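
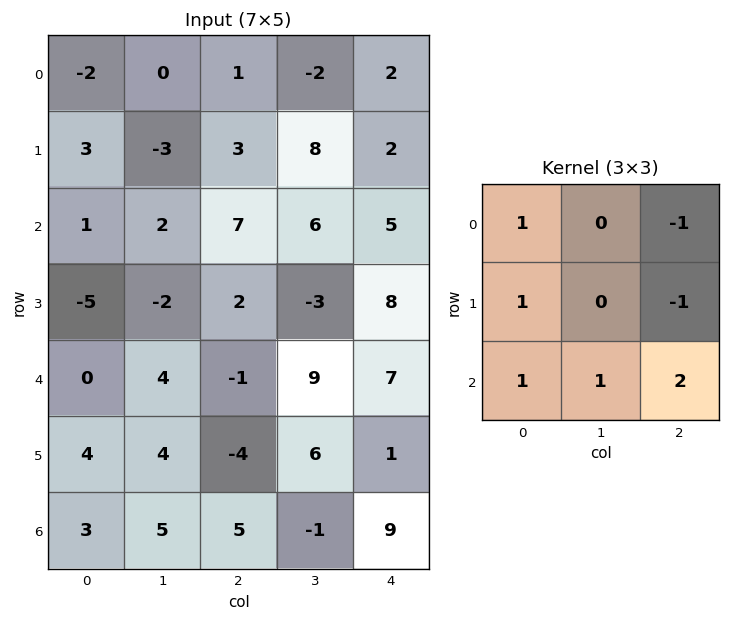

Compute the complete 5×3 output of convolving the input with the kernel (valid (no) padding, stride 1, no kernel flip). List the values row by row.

14 12 23
-9 -21 18
-11 18 18
-6 8 -10
27 1 9

Output[0,0]: The receptive field on the input at this output position is [-2 0 1 / 3 -3 3 / 1 2 7]. Elementwise product with the kernel and sum: -2·1 + 1·-1 + 3·1 + 3·-1 + 1·1 + 2·1 + 7·2.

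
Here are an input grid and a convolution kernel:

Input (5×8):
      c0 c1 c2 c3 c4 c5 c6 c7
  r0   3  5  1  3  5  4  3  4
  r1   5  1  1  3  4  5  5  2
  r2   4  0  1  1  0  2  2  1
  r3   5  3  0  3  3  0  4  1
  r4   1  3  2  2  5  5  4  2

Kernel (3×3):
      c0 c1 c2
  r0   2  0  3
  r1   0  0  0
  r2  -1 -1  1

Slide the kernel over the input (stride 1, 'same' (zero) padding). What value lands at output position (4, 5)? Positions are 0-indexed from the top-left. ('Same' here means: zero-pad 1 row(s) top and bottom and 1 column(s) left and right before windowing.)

18

The receptive field on the zero-padded input at this output position is [3 0 4 / 5 5 4 / 0 0 0]. Elementwise product with the kernel and sum: 3·2 + 4·3 + 0·-1 + 0·-1 + 0·1.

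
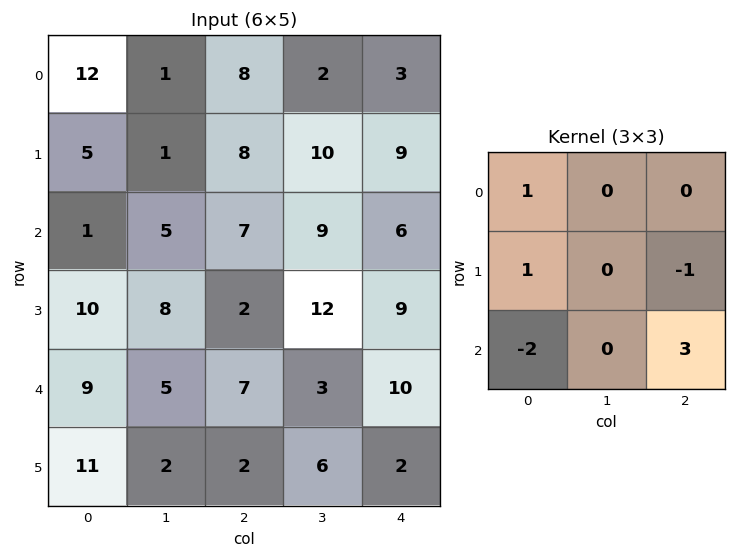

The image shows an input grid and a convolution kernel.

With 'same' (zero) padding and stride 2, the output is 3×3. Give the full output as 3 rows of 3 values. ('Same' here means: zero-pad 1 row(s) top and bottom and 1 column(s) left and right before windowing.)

Output[0,0]: The receptive field on the zero-padded input at this output position is [0 0 0 / 0 12 1 / 0 5 1]. Elementwise product with the kernel and sum: 0·1 + 0·1 + 1·-1 + 0·-2 + 1·3.

2 27 -18
19 17 -5
1 24 3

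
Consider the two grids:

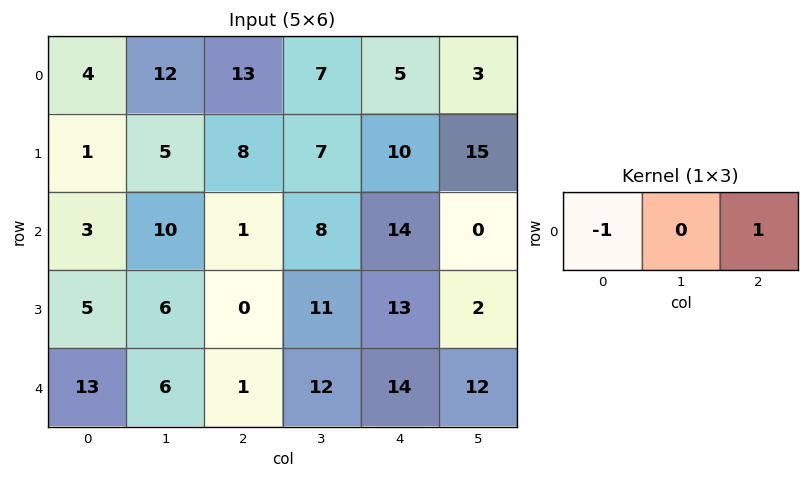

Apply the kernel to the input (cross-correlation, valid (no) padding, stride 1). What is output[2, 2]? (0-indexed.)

13

The receptive field on the input at this output position is [1 8 14]. Elementwise product with the kernel and sum: 1·-1 + 14·1.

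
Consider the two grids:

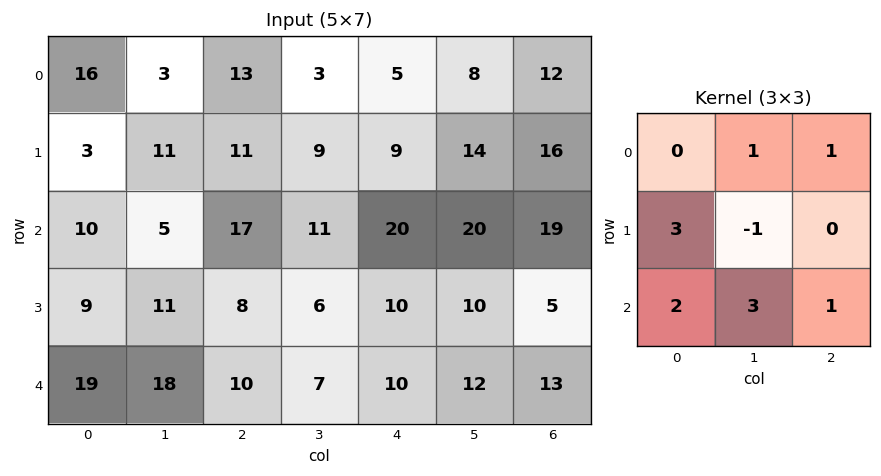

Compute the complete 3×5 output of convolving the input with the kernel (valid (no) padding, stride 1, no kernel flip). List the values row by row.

66 110 119 133 152
106 70 102 88 125
140 126 100 104 128

Output[0,0]: The receptive field on the input at this output position is [16 3 13 / 3 11 11 / 10 5 17]. Elementwise product with the kernel and sum: 3·1 + 13·1 + 3·3 + 11·-1 + 10·2 + 5·3 + 17·1.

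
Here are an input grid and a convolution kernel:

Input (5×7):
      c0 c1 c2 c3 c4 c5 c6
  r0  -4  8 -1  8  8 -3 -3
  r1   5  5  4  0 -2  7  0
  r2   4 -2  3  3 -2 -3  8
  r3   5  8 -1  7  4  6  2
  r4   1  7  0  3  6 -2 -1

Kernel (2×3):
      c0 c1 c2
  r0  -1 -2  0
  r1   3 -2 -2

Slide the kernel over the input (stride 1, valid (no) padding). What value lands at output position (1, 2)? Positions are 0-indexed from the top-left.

3

The receptive field on the input at this output position is [4 0 -2 / 3 3 -2]. Elementwise product with the kernel and sum: 4·-1 + 0·-2 + 3·3 + 3·-2 + -2·-2.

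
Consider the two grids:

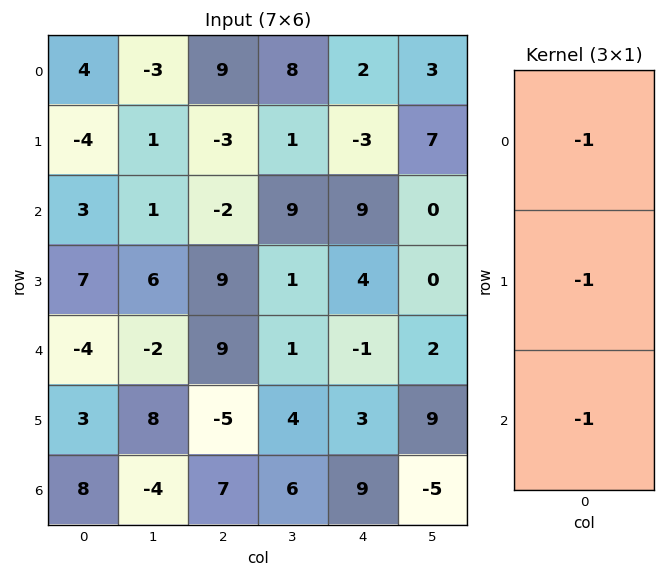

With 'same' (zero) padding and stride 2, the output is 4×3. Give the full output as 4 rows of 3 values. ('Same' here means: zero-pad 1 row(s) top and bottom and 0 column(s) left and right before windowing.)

0 -6 1
-6 -4 -10
-6 -13 -6
-11 -2 -12

Output[0,0]: The receptive field on the zero-padded input at this output position is [0 / 4 / -4]. Elementwise product with the kernel and sum: 0·-1 + 4·-1 + -4·-1.
Output[0,1]: The receptive field on the zero-padded input at this output position is [0 / 9 / -3]. Elementwise product with the kernel and sum: 0·-1 + 9·-1 + -3·-1.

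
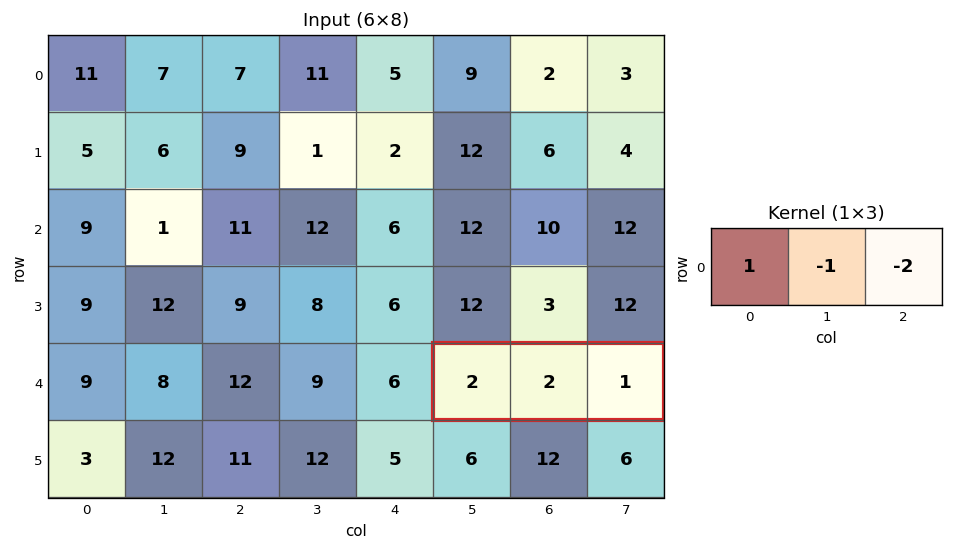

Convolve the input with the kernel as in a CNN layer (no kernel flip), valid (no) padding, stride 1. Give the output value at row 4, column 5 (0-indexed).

-2

The receptive field on the input at this output position is [2 2 1]. Elementwise product with the kernel and sum: 2·1 + 2·-1 + 1·-2.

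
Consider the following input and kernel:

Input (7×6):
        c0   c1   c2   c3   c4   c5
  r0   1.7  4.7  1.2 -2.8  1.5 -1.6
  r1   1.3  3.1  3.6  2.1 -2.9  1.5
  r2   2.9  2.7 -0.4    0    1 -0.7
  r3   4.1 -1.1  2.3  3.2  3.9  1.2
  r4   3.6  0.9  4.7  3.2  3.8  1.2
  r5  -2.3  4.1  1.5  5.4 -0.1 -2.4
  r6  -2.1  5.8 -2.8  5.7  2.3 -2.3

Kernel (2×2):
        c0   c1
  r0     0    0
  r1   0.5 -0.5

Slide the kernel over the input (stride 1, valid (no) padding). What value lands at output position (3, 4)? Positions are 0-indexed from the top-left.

The receptive field on the input at this output position is [3.9 1.2 / 3.8 1.2]. Elementwise product with the kernel and sum: 3.8·0.5 + 1.2·-0.5.

1.3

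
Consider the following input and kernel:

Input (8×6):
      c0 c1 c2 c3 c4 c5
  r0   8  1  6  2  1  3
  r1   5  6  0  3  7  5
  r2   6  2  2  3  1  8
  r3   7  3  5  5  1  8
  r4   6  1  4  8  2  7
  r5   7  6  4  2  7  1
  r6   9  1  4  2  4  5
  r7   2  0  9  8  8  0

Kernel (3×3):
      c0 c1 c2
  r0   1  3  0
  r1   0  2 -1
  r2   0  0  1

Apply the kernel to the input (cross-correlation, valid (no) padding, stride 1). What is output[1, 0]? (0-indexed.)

The receptive field on the input at this output position is [5 6 0 / 6 2 2 / 7 3 5]. Elementwise product with the kernel and sum: 5·1 + 6·3 + 2·2 + 2·-1 + 5·1.

30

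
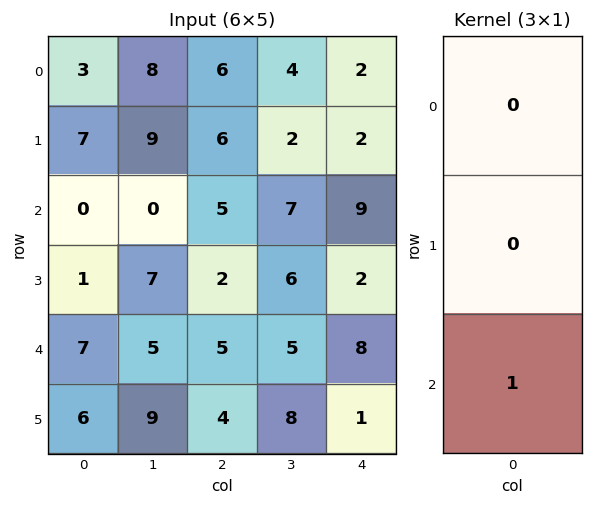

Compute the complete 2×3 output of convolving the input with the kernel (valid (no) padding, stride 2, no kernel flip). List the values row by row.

Output[0,0]: The receptive field on the input at this output position is [3 / 7 / 0]. Elementwise product with the kernel and sum: 0·1.
Output[0,1]: The receptive field on the input at this output position is [6 / 6 / 5]. Elementwise product with the kernel and sum: 5·1.

0 5 9
7 5 8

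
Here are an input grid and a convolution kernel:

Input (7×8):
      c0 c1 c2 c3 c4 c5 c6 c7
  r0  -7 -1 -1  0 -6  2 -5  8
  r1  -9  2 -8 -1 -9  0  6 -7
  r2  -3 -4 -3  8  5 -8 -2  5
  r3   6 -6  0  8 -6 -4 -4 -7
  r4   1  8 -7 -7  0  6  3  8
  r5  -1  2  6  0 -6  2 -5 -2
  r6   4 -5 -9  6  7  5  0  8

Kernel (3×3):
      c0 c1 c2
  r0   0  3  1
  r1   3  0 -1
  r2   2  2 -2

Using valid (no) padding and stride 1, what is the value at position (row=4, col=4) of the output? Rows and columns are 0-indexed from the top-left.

The receptive field on the input at this output position is [0 6 3 / -6 2 -5 / 7 5 0]. Elementwise product with the kernel and sum: 6·3 + 3·1 + -6·3 + -5·-1 + 7·2 + 5·2 + 0·-2.

32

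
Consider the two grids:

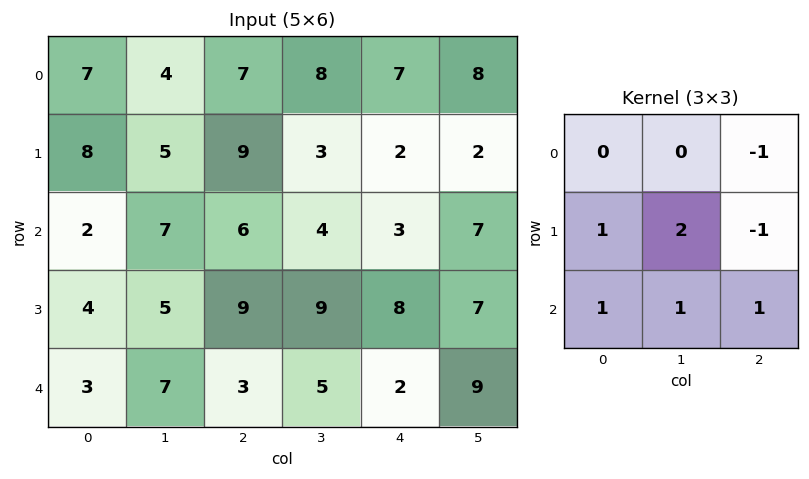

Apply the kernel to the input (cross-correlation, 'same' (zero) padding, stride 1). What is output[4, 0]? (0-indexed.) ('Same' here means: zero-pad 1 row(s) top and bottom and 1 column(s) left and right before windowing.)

The receptive field on the zero-padded input at this output position is [0 4 5 / 0 3 7 / 0 0 0]. Elementwise product with the kernel and sum: 5·-1 + 0·1 + 3·2 + 7·-1 + 0·1 + 0·1 + 0·1.

-6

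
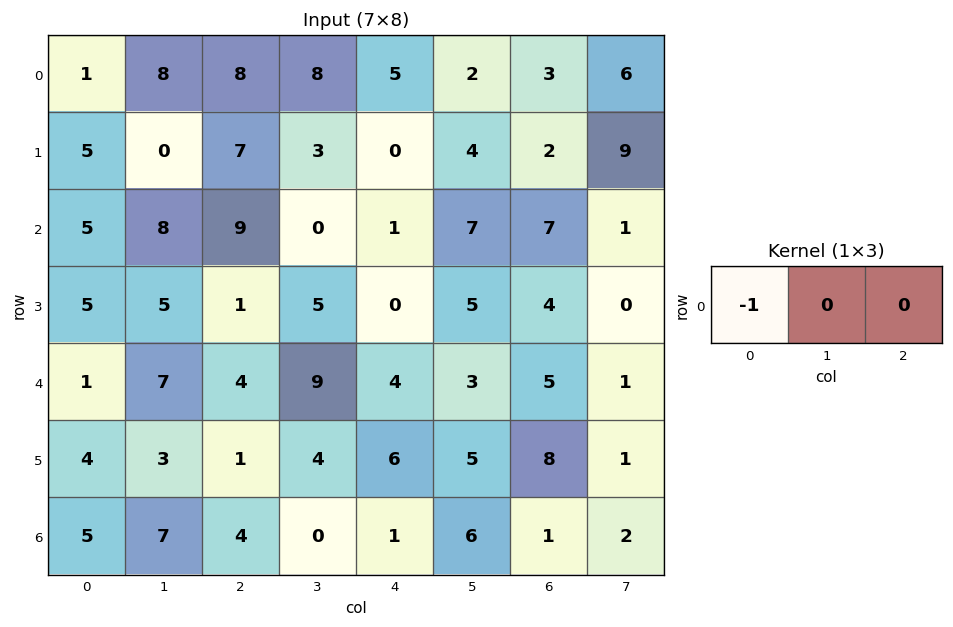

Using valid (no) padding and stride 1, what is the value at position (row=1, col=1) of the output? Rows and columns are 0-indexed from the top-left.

The receptive field on the input at this output position is [0 7 3]. Elementwise product with the kernel and sum: 0·-1.

0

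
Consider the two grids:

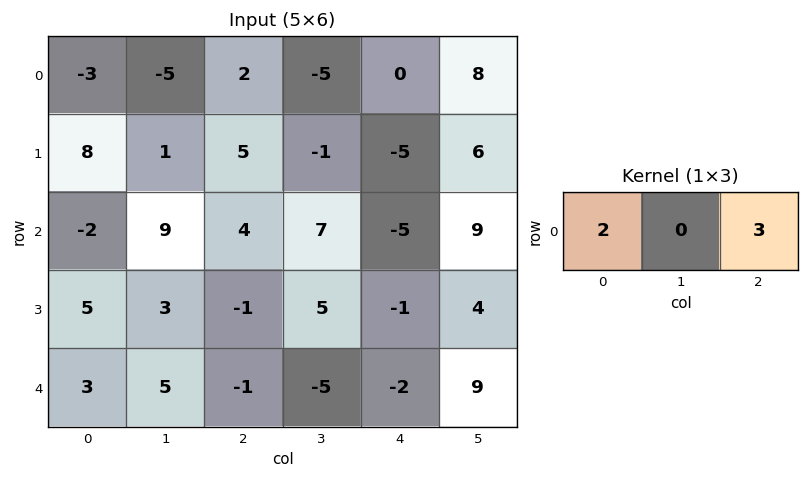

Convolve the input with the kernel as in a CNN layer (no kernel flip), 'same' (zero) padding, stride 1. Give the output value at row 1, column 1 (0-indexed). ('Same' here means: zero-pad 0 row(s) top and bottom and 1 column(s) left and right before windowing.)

31

The receptive field on the zero-padded input at this output position is [8 1 5]. Elementwise product with the kernel and sum: 8·2 + 5·3.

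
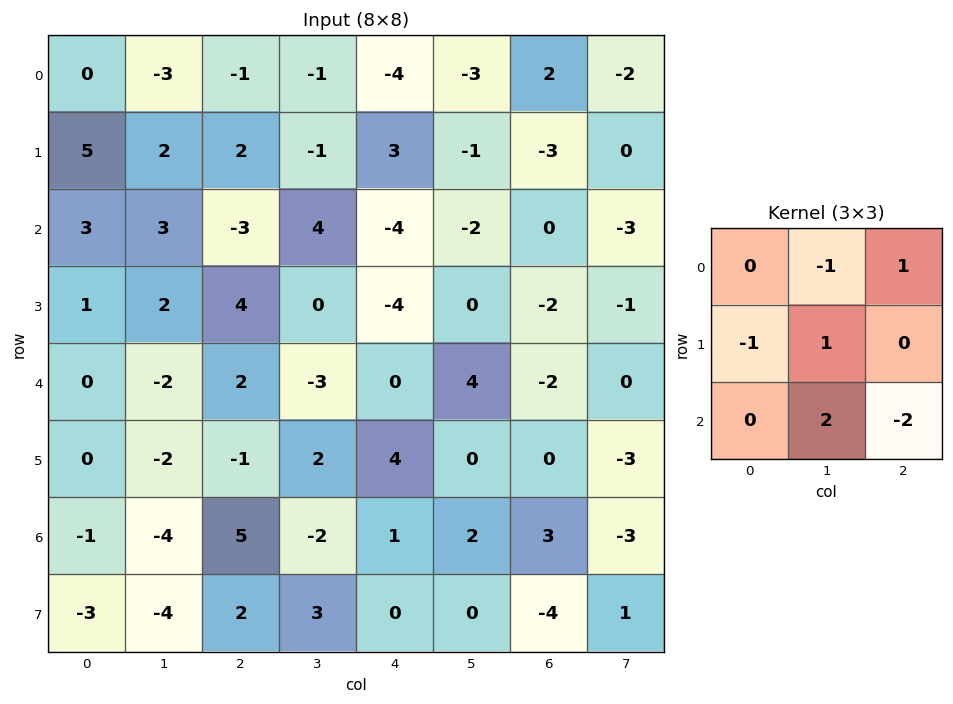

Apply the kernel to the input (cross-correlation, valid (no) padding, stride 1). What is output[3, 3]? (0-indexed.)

15

The receptive field on the input at this output position is [0 -4 0 / -3 0 4 / 2 4 0]. Elementwise product with the kernel and sum: -4·-1 + 0·1 + -3·-1 + 0·1 + 4·2 + 0·-2.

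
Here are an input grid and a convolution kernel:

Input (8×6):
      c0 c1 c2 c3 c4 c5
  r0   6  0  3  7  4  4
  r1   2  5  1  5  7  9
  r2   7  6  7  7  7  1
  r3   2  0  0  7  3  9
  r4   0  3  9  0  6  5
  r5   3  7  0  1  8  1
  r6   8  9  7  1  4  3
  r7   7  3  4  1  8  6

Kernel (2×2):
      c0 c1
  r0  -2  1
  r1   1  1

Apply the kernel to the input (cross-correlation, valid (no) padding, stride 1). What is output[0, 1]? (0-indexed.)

The receptive field on the input at this output position is [0 3 / 5 1]. Elementwise product with the kernel and sum: 0·-2 + 3·1 + 5·1 + 1·1.

9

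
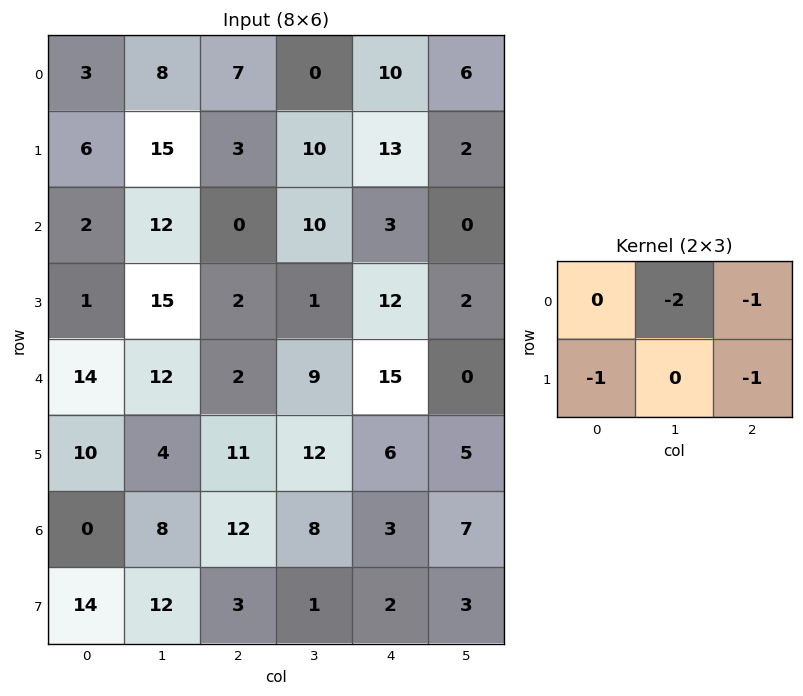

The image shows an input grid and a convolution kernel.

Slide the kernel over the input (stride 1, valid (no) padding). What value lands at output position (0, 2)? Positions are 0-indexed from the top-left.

-26

The receptive field on the input at this output position is [7 0 10 / 3 10 13]. Elementwise product with the kernel and sum: 0·-2 + 10·-1 + 3·-1 + 13·-1.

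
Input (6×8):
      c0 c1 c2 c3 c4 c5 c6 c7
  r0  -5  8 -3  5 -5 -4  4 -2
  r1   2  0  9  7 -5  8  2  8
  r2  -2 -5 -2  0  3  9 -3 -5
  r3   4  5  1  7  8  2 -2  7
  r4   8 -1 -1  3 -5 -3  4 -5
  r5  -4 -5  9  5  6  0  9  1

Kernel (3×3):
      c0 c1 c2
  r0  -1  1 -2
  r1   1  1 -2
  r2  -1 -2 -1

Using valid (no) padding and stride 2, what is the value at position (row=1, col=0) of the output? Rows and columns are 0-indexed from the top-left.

The receptive field on the input at this output position is [-2 -5 -2 / 4 5 1 / 8 -1 -1]. Elementwise product with the kernel and sum: -2·-1 + -5·1 + -2·-2 + 4·1 + 5·1 + 1·-2 + 8·-1 + -1·-2 + -1·-1.

3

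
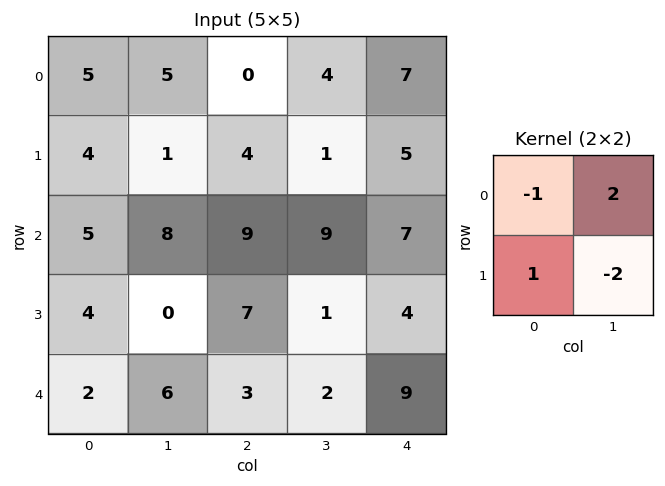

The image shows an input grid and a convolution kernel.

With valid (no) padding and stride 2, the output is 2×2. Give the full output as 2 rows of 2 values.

7 10
15 14

Output[0,0]: The receptive field on the input at this output position is [5 5 / 4 1]. Elementwise product with the kernel and sum: 5·-1 + 5·2 + 4·1 + 1·-2.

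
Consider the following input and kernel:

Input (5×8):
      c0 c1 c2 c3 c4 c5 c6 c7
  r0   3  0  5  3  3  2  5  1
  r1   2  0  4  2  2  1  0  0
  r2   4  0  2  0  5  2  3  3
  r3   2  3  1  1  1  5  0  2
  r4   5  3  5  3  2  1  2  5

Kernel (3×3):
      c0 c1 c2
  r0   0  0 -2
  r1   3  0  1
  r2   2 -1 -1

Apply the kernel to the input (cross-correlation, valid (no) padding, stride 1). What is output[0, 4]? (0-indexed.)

The receptive field on the input at this output position is [3 2 5 / 2 1 0 / 5 2 3]. Elementwise product with the kernel and sum: 5·-2 + 2·3 + 0·1 + 5·2 + 2·-1 + 3·-1.

1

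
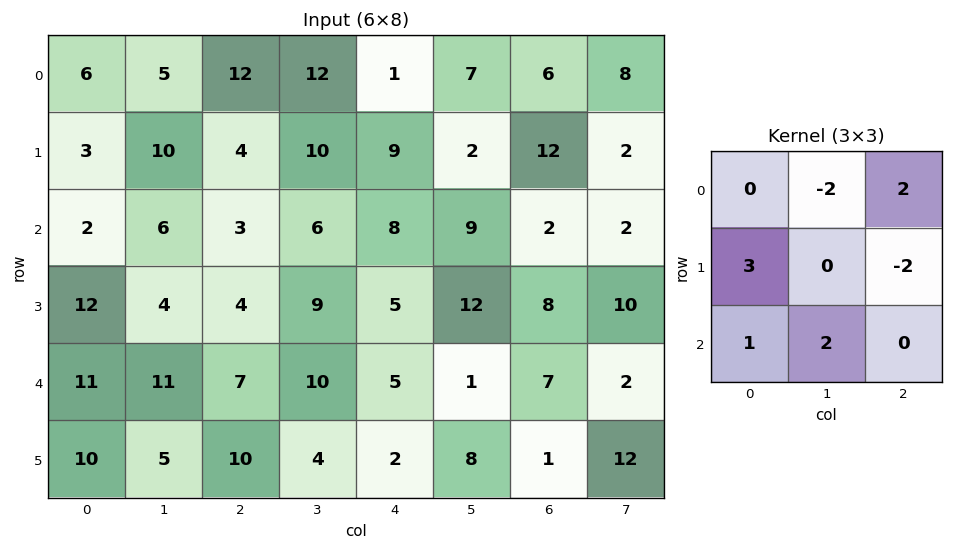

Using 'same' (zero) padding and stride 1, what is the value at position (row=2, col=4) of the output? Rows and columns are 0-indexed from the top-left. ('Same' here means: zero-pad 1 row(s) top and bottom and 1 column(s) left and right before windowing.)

The receptive field on the zero-padded input at this output position is [10 9 2 / 6 8 9 / 9 5 12]. Elementwise product with the kernel and sum: 9·-2 + 2·2 + 6·3 + 9·-2 + 9·1 + 5·2.

5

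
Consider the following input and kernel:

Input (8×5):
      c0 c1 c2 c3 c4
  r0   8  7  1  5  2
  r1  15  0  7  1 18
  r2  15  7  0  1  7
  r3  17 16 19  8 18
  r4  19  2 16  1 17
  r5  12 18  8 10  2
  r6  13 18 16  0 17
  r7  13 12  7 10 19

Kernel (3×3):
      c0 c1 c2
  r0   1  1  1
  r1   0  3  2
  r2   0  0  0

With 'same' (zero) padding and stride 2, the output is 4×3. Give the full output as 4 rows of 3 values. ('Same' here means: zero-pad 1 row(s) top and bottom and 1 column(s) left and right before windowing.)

Output[0,0]: The receptive field on the zero-padded input at this output position is [0 0 0 / 0 8 7 / 0 15 0]. Elementwise product with the kernel and sum: 0·1 + 0·1 + 0·1 + 8·3 + 7·2.
Output[0,1]: The receptive field on the zero-padded input at this output position is [0 0 0 / 7 1 5 / 0 7 1]. Elementwise product with the kernel and sum: 0·1 + 0·1 + 0·1 + 1·3 + 5·2.

38 13 6
74 10 40
94 93 77
105 84 63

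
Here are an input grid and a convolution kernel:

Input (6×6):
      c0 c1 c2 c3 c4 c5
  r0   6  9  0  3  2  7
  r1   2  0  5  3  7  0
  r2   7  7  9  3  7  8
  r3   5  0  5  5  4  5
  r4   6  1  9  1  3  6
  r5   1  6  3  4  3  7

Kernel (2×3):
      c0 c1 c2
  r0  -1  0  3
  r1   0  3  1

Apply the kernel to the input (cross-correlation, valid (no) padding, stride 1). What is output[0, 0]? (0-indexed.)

The receptive field on the input at this output position is [6 9 0 / 2 0 5]. Elementwise product with the kernel and sum: 6·-1 + 0·3 + 0·3 + 5·1.

-1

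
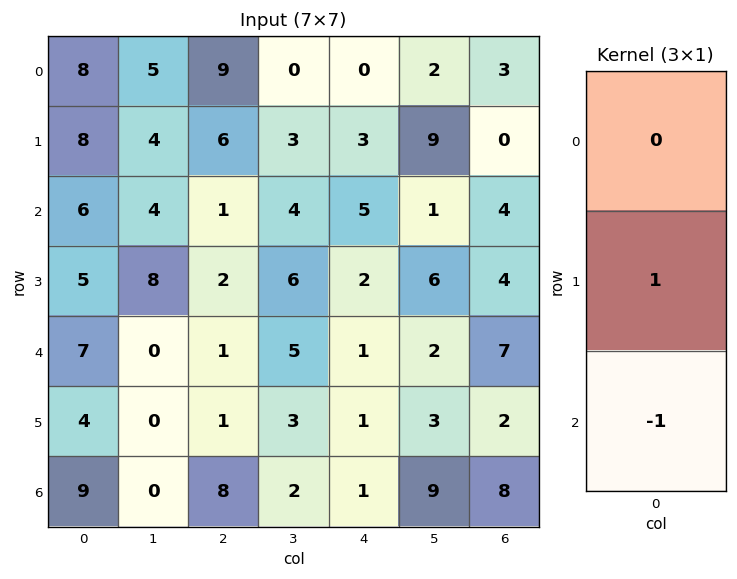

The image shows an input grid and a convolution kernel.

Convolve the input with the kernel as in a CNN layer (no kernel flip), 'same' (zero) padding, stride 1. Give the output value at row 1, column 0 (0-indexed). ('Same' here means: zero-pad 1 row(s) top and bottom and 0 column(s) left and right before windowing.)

2

The receptive field on the zero-padded input at this output position is [8 / 8 / 6]. Elementwise product with the kernel and sum: 8·1 + 6·-1.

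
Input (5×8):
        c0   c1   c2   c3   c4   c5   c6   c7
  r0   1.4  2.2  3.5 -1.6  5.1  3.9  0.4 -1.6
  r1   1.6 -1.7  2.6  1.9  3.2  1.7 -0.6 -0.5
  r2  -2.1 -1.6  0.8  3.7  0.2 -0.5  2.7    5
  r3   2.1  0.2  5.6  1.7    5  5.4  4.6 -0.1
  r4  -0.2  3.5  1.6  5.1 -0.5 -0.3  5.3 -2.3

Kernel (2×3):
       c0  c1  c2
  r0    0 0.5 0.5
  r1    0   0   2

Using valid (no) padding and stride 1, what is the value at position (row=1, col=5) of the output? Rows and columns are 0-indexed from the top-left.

9.45

The receptive field on the input at this output position is [1.7 -0.6 -0.5 / -0.5 2.7 5]. Elementwise product with the kernel and sum: -0.6·0.5 + -0.5·0.5 + 5·2.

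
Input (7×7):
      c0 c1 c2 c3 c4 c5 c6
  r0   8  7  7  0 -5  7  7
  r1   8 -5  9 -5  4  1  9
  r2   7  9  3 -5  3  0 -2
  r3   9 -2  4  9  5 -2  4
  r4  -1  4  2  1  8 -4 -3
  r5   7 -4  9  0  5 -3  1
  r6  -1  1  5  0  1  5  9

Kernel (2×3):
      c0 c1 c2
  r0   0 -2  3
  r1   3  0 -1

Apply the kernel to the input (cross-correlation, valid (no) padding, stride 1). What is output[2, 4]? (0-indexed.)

5

The receptive field on the input at this output position is [3 0 -2 / 5 -2 4]. Elementwise product with the kernel and sum: 0·-2 + -2·3 + 5·3 + 4·-1.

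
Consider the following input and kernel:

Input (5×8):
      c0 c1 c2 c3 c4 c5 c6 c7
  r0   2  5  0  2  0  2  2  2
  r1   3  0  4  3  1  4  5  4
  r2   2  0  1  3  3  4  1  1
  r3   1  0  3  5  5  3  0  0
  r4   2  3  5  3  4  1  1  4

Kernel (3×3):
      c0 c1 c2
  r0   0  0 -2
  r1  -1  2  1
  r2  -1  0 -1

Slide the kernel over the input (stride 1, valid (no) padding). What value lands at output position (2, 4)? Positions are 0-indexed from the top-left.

The receptive field on the input at this output position is [3 4 1 / 5 3 0 / 4 1 1]. Elementwise product with the kernel and sum: 1·-2 + 5·-1 + 3·2 + 0·1 + 4·-1 + 1·-1.

-6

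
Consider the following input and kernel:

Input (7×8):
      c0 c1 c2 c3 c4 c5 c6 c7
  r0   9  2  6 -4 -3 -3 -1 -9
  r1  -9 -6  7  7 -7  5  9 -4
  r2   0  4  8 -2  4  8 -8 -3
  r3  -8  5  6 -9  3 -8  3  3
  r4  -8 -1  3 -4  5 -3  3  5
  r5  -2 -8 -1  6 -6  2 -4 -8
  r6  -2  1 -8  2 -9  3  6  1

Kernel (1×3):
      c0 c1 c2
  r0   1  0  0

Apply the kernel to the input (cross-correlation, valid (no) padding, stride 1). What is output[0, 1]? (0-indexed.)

The receptive field on the input at this output position is [2 6 -4]. Elementwise product with the kernel and sum: 2·1.

2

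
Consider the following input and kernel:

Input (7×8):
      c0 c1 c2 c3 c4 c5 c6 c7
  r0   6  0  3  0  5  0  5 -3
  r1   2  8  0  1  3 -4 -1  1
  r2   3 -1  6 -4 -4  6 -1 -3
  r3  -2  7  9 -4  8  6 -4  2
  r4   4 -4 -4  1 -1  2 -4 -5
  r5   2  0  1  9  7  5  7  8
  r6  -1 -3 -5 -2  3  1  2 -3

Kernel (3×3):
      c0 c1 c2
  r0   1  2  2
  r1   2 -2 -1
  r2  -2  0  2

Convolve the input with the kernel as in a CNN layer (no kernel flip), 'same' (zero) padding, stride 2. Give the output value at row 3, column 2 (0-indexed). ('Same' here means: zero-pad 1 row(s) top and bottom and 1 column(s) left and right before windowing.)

22

The receptive field on the zero-padded input at this output position is [9 7 5 / -2 3 1 / 0 0 0]. Elementwise product with the kernel and sum: 9·1 + 7·2 + 5·2 + -2·2 + 3·-2 + 1·-1 + 0·-2 + 0·2.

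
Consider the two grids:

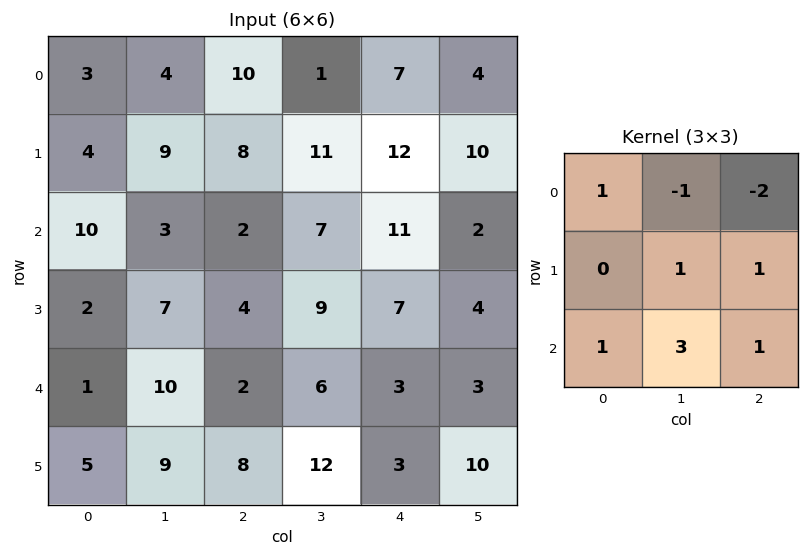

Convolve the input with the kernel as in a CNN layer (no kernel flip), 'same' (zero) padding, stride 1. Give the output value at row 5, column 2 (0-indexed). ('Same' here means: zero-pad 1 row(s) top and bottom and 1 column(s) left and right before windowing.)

16

The receptive field on the zero-padded input at this output position is [10 2 6 / 9 8 12 / 0 0 0]. Elementwise product with the kernel and sum: 10·1 + 2·-1 + 6·-2 + 8·1 + 12·1 + 0·1 + 0·3 + 0·1.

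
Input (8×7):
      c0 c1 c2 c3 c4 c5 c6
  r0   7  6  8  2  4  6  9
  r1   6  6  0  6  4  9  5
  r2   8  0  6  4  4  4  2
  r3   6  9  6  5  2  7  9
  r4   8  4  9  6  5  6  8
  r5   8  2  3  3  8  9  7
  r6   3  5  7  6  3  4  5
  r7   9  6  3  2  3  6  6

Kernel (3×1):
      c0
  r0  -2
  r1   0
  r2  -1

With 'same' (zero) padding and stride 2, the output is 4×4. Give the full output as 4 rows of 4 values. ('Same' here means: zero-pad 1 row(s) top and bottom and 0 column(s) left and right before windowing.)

Output[0,0]: The receptive field on the zero-padded input at this output position is [0 / 7 / 6]. Elementwise product with the kernel and sum: 0·-2 + 6·-1.

-6 0 -4 -5
-18 -6 -10 -19
-20 -15 -12 -25
-25 -9 -19 -20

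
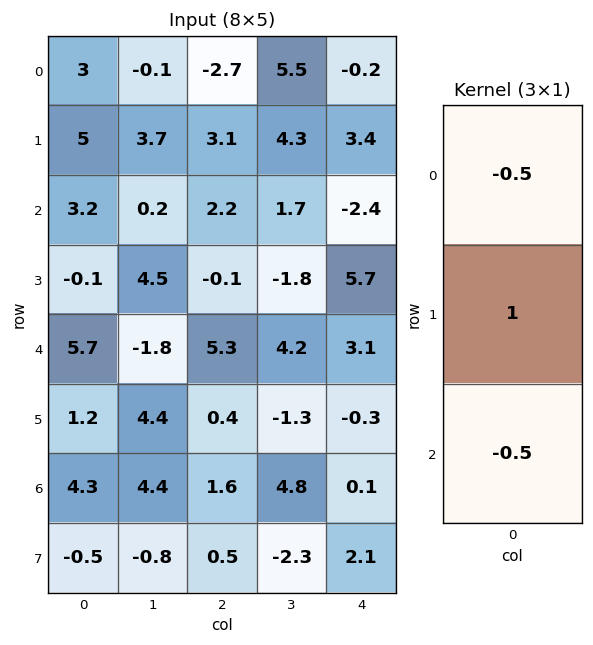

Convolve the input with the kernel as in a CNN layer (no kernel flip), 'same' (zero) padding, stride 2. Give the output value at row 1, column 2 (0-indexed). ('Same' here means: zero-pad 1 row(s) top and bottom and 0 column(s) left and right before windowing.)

The receptive field on the zero-padded input at this output position is [3.4 / -2.4 / 5.7]. Elementwise product with the kernel and sum: 3.4·-0.5 + -2.4·1 + 5.7·-0.5.

-6.95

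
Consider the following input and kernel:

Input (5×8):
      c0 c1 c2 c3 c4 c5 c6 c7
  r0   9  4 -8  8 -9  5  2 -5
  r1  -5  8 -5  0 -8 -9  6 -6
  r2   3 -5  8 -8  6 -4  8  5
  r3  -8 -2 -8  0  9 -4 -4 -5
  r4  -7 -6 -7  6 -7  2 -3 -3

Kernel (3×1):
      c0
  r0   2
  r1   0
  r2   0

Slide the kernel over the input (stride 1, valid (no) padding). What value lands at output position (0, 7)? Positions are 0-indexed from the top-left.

-10

The receptive field on the input at this output position is [-5 / -6 / 5]. Elementwise product with the kernel and sum: -5·2.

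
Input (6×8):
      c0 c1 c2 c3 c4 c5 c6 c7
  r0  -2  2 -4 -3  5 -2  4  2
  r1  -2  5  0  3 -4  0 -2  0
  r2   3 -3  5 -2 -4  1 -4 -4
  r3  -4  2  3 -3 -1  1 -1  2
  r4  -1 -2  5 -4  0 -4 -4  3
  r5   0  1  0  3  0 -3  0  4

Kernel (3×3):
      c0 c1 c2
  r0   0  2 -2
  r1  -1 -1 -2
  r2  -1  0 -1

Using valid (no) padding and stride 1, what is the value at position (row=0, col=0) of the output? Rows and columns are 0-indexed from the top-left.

The receptive field on the input at this output position is [-2 2 -4 / -2 5 0 / 3 -3 5]. Elementwise product with the kernel and sum: 2·2 + -4·-2 + -2·-1 + 5·-1 + 0·-2 + 3·-1 + 5·-1.

1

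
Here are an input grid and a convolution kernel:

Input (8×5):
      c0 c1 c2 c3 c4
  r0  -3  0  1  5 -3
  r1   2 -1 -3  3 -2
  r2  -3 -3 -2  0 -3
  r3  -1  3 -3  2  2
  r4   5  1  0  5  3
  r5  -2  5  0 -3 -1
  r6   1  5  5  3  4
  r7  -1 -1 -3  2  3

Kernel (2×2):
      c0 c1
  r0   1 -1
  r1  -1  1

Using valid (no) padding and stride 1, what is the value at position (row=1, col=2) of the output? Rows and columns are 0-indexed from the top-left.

-4

The receptive field on the input at this output position is [-3 3 / -2 0]. Elementwise product with the kernel and sum: -3·1 + 3·-1 + -2·-1 + 0·1.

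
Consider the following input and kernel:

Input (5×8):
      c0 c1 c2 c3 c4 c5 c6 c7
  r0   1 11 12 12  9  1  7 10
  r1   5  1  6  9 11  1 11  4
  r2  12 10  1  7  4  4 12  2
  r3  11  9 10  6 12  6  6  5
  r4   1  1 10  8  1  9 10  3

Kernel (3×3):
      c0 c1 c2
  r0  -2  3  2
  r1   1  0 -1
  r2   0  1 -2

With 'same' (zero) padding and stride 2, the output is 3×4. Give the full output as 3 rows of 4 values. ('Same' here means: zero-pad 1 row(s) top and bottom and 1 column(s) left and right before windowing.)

Output[0,0]: The receptive field on the zero-padded input at this output position is [0 0 0 / 0 1 11 / 0 5 1]. Elementwise product with the kernel and sum: 0·-2 + 0·3 + 0·2 + 0·1 + 11·-1 + 5·1 + 1·-2.

-8 -13 20 -6
0 35 20 37
50 17 35 22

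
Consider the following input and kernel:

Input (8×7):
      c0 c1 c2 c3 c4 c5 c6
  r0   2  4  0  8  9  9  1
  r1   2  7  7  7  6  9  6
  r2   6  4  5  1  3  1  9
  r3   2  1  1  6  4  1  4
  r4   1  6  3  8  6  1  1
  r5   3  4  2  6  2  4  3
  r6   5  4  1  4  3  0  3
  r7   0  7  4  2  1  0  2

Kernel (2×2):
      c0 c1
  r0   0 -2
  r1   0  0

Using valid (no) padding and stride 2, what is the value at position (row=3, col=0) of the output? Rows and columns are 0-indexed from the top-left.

-8

The receptive field on the input at this output position is [5 4 / 0 7]. Elementwise product with the kernel and sum: 4·-2.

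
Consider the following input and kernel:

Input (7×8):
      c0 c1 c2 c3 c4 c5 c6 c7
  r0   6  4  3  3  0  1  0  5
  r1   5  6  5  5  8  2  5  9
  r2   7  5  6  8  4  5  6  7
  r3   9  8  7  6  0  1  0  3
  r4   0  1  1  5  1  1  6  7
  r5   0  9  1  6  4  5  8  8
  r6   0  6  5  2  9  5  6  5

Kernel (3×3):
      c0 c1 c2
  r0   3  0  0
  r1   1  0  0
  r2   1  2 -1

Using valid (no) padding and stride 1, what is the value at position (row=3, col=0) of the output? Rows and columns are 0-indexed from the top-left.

44

The receptive field on the input at this output position is [9 8 7 / 0 1 1 / 0 9 1]. Elementwise product with the kernel and sum: 9·3 + 0·1 + 0·1 + 9·2 + 1·-1.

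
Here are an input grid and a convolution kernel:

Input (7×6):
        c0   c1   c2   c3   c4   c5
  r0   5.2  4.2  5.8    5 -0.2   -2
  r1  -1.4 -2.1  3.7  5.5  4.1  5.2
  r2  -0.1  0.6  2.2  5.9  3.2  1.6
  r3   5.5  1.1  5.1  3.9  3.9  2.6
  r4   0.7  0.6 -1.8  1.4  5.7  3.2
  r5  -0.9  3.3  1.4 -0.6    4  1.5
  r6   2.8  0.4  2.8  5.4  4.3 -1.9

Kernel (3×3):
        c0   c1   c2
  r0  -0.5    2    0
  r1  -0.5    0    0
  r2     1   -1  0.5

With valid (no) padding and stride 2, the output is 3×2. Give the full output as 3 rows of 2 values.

6.9 3.15
-2.3 7.8
5.1 2.55

Output[0,0]: The receptive field on the input at this output position is [5.2 4.2 5.8 / -1.4 -2.1 3.7 / -0.1 0.6 2.2]. Elementwise product with the kernel and sum: 5.2·-0.5 + 4.2·2 + -1.4·-0.5 + -0.1·1 + 0.6·-1 + 2.2·0.5.
Output[0,1]: The receptive field on the input at this output position is [5.8 5 -0.2 / 3.7 5.5 4.1 / 2.2 5.9 3.2]. Elementwise product with the kernel and sum: 5.8·-0.5 + 5·2 + 3.7·-0.5 + 2.2·1 + 5.9·-1 + 3.2·0.5.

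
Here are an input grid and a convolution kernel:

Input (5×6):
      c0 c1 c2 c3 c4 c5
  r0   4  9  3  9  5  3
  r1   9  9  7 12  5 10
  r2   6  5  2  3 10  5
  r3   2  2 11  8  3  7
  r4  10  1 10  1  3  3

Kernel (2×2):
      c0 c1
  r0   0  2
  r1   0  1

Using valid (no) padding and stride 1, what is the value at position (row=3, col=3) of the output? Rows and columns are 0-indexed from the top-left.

The receptive field on the input at this output position is [8 3 / 1 3]. Elementwise product with the kernel and sum: 3·2 + 3·1.

9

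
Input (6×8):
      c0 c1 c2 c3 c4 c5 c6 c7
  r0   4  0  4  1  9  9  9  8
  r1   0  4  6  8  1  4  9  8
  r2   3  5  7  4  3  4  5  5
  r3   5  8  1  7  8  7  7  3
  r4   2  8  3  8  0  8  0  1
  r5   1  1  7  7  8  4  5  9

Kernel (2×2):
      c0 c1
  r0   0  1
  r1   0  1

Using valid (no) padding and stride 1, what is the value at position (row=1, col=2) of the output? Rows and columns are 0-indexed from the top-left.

12

The receptive field on the input at this output position is [6 8 / 7 4]. Elementwise product with the kernel and sum: 8·1 + 4·1.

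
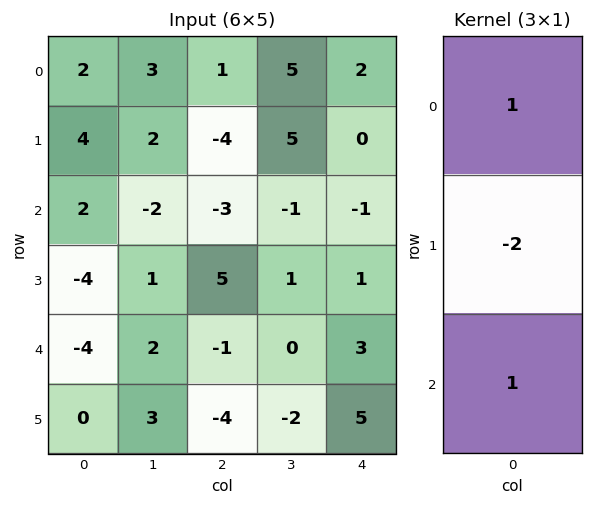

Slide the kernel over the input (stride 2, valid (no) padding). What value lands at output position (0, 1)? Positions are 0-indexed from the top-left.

6

The receptive field on the input at this output position is [1 / -4 / -3]. Elementwise product with the kernel and sum: 1·1 + -4·-2 + -3·1.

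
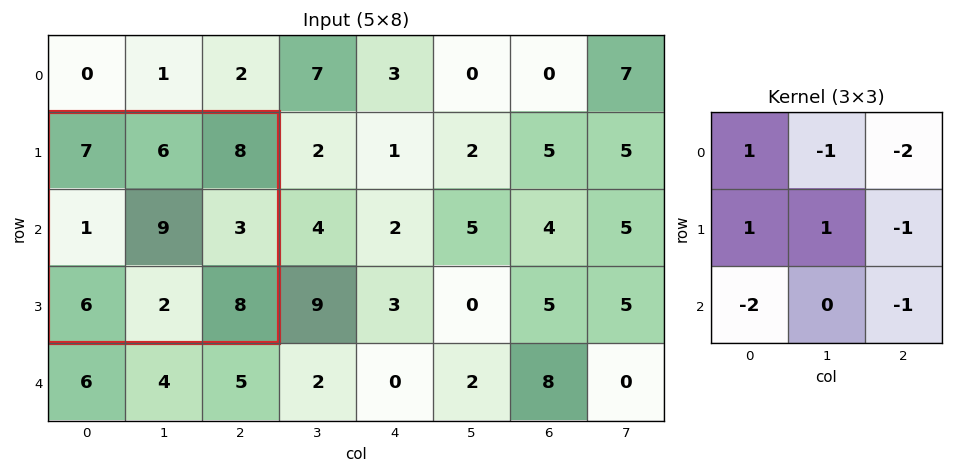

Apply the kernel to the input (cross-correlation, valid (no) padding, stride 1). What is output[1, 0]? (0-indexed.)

-28

The receptive field on the input at this output position is [7 6 8 / 1 9 3 / 6 2 8]. Elementwise product with the kernel and sum: 7·1 + 6·-1 + 8·-2 + 1·1 + 9·1 + 3·-1 + 6·-2 + 8·-1.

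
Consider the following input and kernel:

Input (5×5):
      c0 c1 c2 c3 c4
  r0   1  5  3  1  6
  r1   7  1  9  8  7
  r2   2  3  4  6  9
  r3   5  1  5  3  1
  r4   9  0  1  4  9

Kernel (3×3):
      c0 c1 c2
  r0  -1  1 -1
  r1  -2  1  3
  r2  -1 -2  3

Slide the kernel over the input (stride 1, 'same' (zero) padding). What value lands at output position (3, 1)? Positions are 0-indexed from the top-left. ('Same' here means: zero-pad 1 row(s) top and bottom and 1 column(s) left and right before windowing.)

The receptive field on the zero-padded input at this output position is [2 3 4 / 5 1 5 / 9 0 1]. Elementwise product with the kernel and sum: 2·-1 + 3·1 + 4·-1 + 5·-2 + 1·1 + 5·3 + 9·-1 + 0·-2 + 1·3.

-3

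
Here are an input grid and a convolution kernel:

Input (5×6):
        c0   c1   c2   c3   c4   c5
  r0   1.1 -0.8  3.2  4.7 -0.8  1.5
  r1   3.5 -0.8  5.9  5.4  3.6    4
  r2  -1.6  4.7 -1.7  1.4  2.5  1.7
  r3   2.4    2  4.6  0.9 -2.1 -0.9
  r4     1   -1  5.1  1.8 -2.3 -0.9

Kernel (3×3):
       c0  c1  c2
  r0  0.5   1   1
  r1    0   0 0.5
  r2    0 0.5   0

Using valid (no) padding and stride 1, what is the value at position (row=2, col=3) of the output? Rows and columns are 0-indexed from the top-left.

The receptive field on the input at this output position is [1.4 2.5 1.7 / 0.9 -2.1 -0.9 / 1.8 -2.3 -0.9]. Elementwise product with the kernel and sum: 1.4·0.5 + 2.5·1 + 1.7·1 + -0.9·0.5 + -2.3·0.5.

3.3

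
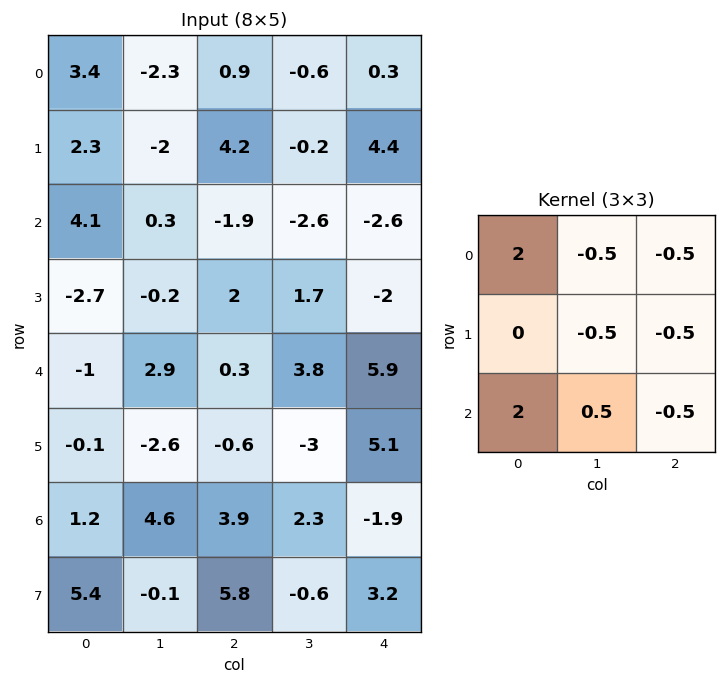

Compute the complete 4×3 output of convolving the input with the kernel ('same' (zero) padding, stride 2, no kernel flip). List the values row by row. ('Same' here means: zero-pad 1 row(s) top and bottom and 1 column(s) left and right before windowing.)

Output[0,0]: The receptive field on the zero-padded input at this output position is [0 0 0 / 0 3.4 -2.3 / 0 2.3 -2]. Elementwise product with the kernel and sum: 0·2 + 0·-0.5 + 0·-0.5 + 3.4·-0.5 + -2.3·-0.5 + 0·2 + 2.3·0.5 + -2·-0.5.
Output[0,1]: The receptive field on the zero-padded input at this output position is [0 0 0 / -2.3 0.9 -0.6 / -2 4.2 -0.2]. Elementwise product with the kernel and sum: 0·2 + 0·-0.5 + 0·-0.5 + 0.9·-0.5 + -0.6·-0.5 + -2·2 + 4.2·0.5 + -0.2·-0.5.

1.6 -1.95 1.65
-3.6 -4 1.1
1.75 -8.3 -2
1.2 -3.5 -7.2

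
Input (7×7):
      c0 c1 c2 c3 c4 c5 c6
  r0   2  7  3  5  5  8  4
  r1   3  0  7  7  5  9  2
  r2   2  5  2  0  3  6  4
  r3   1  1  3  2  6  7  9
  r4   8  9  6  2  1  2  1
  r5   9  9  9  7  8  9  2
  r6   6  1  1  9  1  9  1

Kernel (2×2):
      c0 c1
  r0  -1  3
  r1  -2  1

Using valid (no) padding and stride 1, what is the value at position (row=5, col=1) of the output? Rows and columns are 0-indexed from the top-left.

17

The receptive field on the input at this output position is [9 9 / 1 1]. Elementwise product with the kernel and sum: 9·-1 + 9·3 + 1·-2 + 1·1.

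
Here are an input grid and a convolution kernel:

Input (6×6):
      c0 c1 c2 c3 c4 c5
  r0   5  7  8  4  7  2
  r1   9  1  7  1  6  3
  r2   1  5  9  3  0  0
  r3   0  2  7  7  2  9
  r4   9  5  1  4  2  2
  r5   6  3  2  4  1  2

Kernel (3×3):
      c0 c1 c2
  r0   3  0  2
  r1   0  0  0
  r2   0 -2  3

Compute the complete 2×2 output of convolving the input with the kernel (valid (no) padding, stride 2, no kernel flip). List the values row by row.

Output[0,0]: The receptive field on the input at this output position is [5 7 8 / 9 1 7 / 1 5 9]. Elementwise product with the kernel and sum: 5·3 + 8·2 + 5·-2 + 9·3.
Output[0,1]: The receptive field on the input at this output position is [8 4 7 / 7 1 6 / 9 3 0]. Elementwise product with the kernel and sum: 8·3 + 7·2 + 3·-2 + 0·3.

48 32
14 25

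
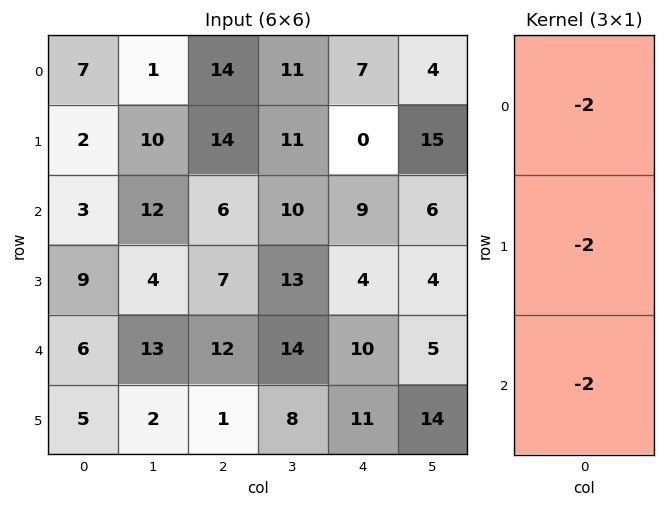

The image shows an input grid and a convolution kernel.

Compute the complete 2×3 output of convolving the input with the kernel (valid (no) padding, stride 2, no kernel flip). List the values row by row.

-24 -68 -32
-36 -50 -46

Output[0,0]: The receptive field on the input at this output position is [7 / 2 / 3]. Elementwise product with the kernel and sum: 7·-2 + 2·-2 + 3·-2.
Output[0,1]: The receptive field on the input at this output position is [14 / 14 / 6]. Elementwise product with the kernel and sum: 14·-2 + 14·-2 + 6·-2.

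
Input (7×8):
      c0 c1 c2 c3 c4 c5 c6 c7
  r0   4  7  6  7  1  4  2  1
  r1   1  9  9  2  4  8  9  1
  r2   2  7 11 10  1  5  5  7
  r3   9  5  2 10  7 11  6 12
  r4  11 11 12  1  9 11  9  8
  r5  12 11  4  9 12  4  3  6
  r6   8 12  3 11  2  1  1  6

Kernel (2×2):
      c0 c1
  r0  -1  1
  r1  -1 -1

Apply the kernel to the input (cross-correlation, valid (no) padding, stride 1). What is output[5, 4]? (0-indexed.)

-11

The receptive field on the input at this output position is [12 4 / 2 1]. Elementwise product with the kernel and sum: 12·-1 + 4·1 + 2·-1 + 1·-1.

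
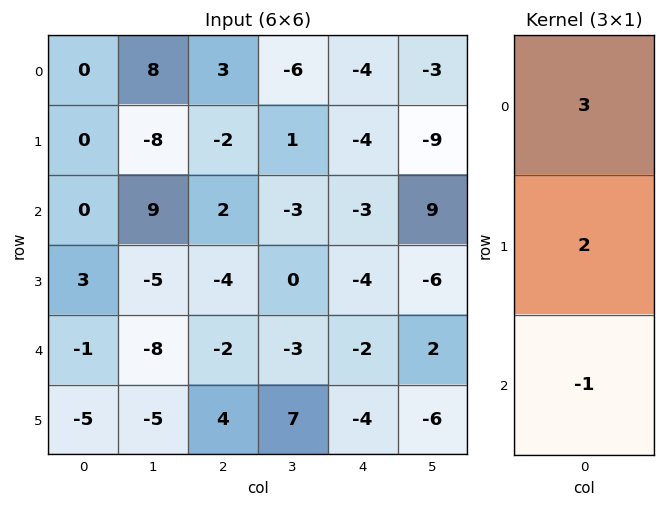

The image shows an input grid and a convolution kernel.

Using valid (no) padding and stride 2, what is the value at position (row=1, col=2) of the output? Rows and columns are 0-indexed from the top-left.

-15

The receptive field on the input at this output position is [-3 / -4 / -2]. Elementwise product with the kernel and sum: -3·3 + -4·2 + -2·-1.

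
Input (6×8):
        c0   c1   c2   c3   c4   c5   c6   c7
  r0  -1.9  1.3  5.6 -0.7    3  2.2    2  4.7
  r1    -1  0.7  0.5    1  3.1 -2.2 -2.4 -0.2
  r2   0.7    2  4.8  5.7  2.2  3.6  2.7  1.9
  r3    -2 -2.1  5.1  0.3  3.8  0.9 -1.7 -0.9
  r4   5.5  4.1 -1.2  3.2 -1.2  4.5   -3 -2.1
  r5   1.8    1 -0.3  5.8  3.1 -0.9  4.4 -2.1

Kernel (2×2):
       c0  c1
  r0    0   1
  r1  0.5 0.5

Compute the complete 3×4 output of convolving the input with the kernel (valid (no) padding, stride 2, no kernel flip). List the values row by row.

1.15 0.05 2.65 3.4
-0.05 8.4 5.95 0.6
5.5 5.95 5.6 -0.95

Output[0,0]: The receptive field on the input at this output position is [-1.9 1.3 / -1 0.7]. Elementwise product with the kernel and sum: 1.3·1 + -1·0.5 + 0.7·0.5.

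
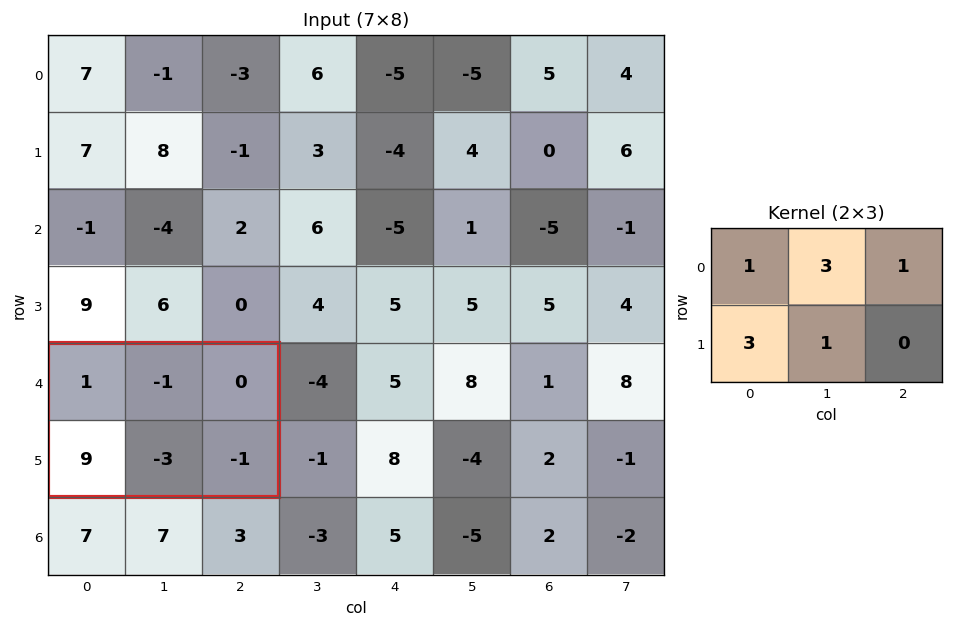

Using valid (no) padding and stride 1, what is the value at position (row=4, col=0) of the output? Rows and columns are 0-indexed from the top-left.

22

The receptive field on the input at this output position is [1 -1 0 / 9 -3 -1]. Elementwise product with the kernel and sum: 1·1 + -1·3 + 0·1 + 9·3 + -3·1.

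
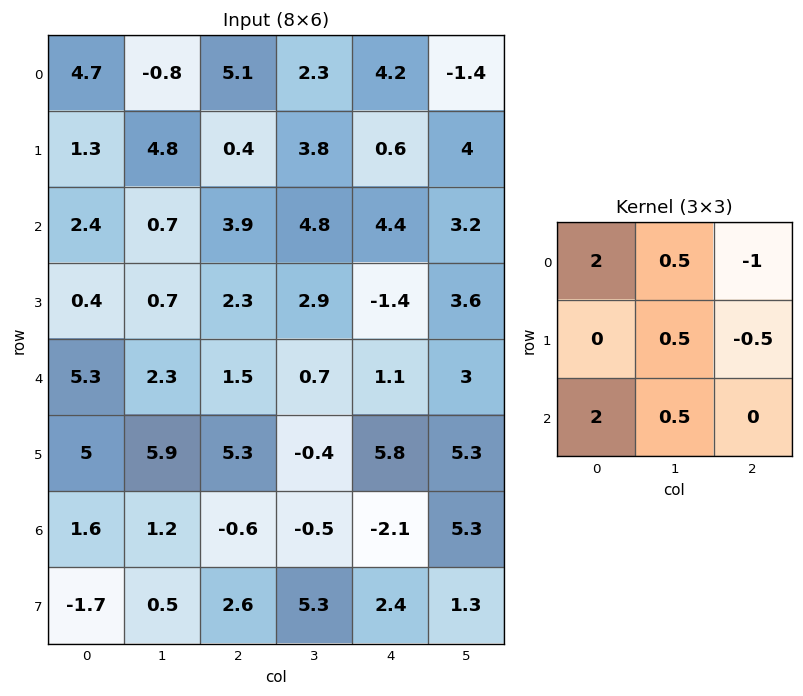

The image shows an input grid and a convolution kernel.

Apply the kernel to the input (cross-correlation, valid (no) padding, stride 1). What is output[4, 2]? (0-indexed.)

The receptive field on the input at this output position is [1.5 0.7 1.1 / 5.3 -0.4 5.8 / -0.6 -0.5 -2.1]. Elementwise product with the kernel and sum: 1.5·2 + 0.7·0.5 + 1.1·-1 + -0.4·0.5 + 5.8·-0.5 + -0.6·2 + -0.5·0.5.

-2.3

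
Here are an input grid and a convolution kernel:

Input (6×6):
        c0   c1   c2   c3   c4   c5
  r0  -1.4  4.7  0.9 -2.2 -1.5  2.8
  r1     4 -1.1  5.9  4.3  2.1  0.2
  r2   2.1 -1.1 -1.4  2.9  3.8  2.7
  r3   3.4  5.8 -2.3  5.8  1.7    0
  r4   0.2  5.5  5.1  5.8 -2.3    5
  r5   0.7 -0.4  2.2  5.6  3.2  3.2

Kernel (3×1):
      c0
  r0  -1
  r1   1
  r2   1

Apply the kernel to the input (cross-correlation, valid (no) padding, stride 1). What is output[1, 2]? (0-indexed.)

-9.6

The receptive field on the input at this output position is [5.9 / -1.4 / -2.3]. Elementwise product with the kernel and sum: 5.9·-1 + -1.4·1 + -2.3·1.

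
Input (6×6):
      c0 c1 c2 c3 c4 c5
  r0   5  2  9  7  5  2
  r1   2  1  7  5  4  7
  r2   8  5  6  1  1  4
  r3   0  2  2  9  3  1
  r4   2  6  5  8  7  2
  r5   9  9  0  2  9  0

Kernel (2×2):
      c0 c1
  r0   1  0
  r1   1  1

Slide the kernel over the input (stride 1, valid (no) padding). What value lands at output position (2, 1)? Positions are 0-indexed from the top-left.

The receptive field on the input at this output position is [5 6 / 2 2]. Elementwise product with the kernel and sum: 5·1 + 2·1 + 2·1.

9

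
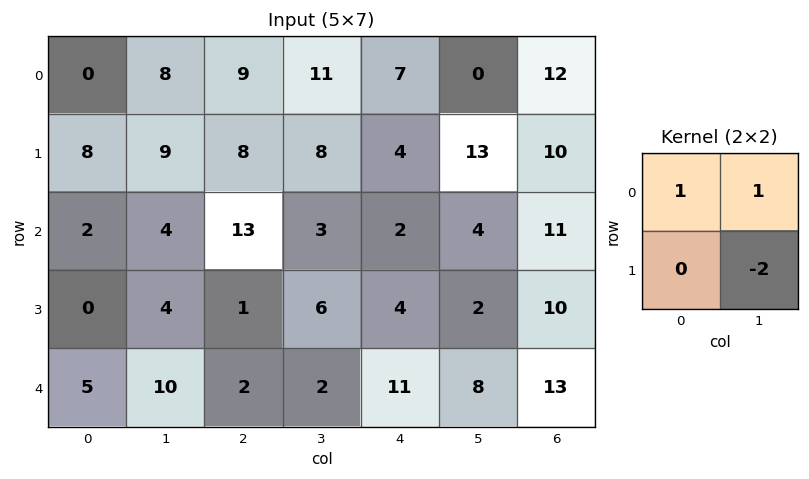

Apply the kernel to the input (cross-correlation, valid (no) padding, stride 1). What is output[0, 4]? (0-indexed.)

-19

The receptive field on the input at this output position is [7 0 / 4 13]. Elementwise product with the kernel and sum: 7·1 + 0·1 + 13·-2.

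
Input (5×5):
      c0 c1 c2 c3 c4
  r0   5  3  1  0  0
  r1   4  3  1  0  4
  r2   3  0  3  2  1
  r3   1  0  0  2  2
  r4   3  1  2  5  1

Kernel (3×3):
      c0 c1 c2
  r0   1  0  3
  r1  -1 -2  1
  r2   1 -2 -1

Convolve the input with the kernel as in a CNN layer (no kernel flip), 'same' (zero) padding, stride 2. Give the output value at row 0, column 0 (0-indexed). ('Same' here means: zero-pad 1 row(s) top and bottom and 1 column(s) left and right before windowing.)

The receptive field on the zero-padded input at this output position is [0 0 0 / 0 5 3 / 0 4 3]. Elementwise product with the kernel and sum: 0·1 + 0·3 + 0·-1 + 5·-2 + 3·1 + 0·1 + 4·-2 + 3·-1.

-18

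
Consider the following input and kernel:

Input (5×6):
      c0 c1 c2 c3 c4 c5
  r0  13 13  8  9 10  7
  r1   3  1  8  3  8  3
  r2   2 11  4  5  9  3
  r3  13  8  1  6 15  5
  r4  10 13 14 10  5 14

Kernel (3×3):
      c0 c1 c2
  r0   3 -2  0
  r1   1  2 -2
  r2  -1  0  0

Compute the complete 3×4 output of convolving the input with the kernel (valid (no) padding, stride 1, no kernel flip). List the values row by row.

0 23 0 15
10 -12 13 4
1 10 -29 13

Output[0,0]: The receptive field on the input at this output position is [13 13 8 / 3 1 8 / 2 11 4]. Elementwise product with the kernel and sum: 13·3 + 13·-2 + 3·1 + 1·2 + 8·-2 + 2·-1.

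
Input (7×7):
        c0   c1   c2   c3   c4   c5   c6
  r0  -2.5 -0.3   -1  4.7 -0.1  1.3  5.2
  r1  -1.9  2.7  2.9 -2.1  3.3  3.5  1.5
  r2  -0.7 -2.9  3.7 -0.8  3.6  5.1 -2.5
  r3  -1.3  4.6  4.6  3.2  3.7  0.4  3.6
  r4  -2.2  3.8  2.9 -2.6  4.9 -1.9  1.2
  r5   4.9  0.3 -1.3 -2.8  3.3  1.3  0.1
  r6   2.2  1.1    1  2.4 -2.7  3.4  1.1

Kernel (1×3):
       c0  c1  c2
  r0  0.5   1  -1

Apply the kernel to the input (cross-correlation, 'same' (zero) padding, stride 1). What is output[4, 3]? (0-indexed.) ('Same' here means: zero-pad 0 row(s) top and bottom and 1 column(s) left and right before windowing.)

-6.05

The receptive field on the zero-padded input at this output position is [2.9 -2.6 4.9]. Elementwise product with the kernel and sum: 2.9·0.5 + -2.6·1 + 4.9·-1.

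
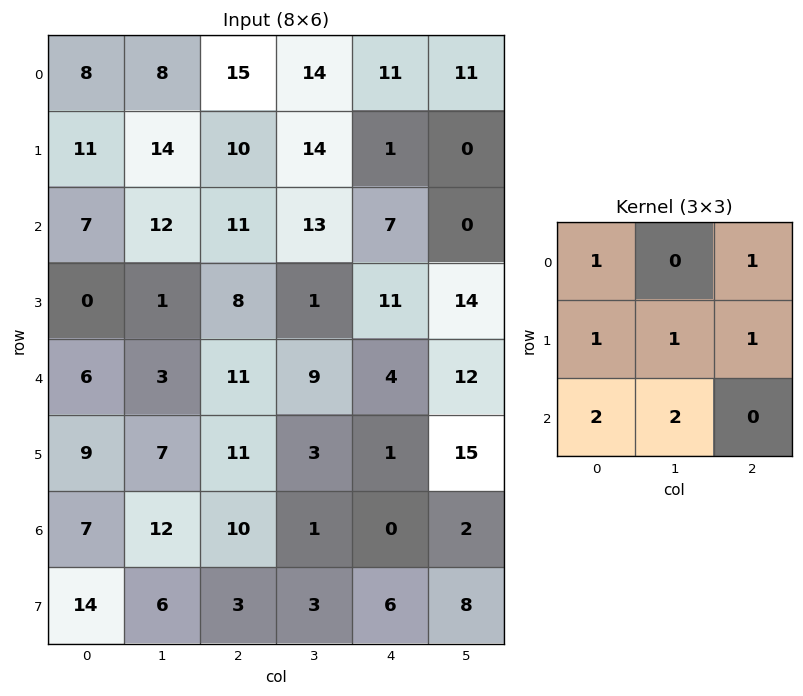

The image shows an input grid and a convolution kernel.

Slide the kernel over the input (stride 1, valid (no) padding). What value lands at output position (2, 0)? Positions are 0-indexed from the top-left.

The receptive field on the input at this output position is [7 12 11 / 0 1 8 / 6 3 11]. Elementwise product with the kernel and sum: 7·1 + 11·1 + 0·1 + 1·1 + 8·1 + 6·2 + 3·2.

45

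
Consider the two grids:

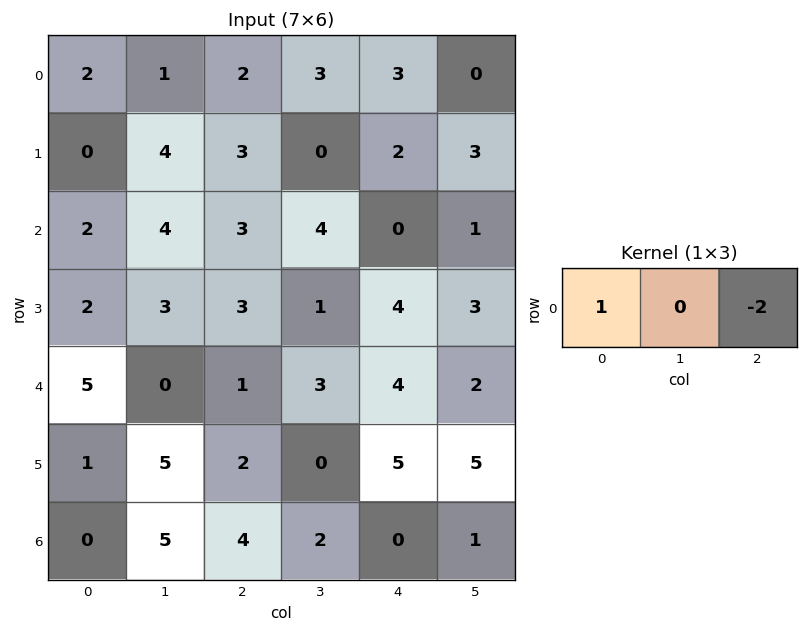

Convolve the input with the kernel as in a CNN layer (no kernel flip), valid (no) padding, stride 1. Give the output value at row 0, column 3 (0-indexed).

3

The receptive field on the input at this output position is [3 3 0]. Elementwise product with the kernel and sum: 3·1 + 0·-2.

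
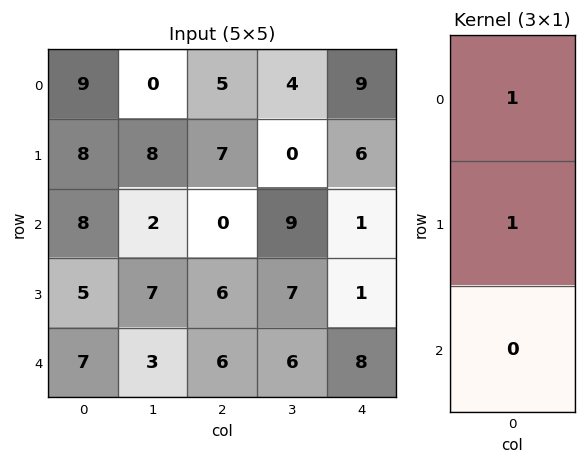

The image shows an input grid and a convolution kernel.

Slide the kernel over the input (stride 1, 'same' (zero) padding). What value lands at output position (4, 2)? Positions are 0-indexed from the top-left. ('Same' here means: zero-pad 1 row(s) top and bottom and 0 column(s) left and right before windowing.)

The receptive field on the zero-padded input at this output position is [6 / 6 / 0]. Elementwise product with the kernel and sum: 6·1 + 6·1.

12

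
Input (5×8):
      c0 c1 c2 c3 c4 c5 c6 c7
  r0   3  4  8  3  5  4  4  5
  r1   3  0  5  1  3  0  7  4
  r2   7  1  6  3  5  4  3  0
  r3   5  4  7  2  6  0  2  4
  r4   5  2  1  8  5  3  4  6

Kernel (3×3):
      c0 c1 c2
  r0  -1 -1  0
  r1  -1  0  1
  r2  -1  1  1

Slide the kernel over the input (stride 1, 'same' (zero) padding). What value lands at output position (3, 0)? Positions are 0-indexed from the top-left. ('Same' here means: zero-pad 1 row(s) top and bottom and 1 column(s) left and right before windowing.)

The receptive field on the zero-padded input at this output position is [0 7 1 / 0 5 4 / 0 5 2]. Elementwise product with the kernel and sum: 0·-1 + 7·-1 + 0·-1 + 4·1 + 0·-1 + 5·1 + 2·1.

4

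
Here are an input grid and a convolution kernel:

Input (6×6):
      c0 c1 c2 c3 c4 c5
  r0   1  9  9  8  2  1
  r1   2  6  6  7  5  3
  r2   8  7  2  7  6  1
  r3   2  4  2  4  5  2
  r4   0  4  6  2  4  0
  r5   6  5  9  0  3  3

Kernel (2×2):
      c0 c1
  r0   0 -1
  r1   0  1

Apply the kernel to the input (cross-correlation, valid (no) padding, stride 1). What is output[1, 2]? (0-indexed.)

0

The receptive field on the input at this output position is [6 7 / 2 7]. Elementwise product with the kernel and sum: 7·-1 + 7·1.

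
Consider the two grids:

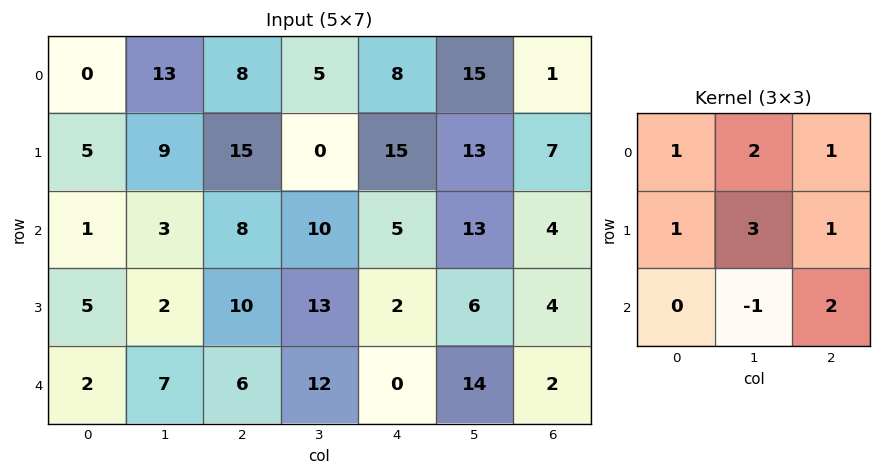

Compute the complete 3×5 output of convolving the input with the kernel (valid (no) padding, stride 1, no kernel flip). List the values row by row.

Output[0,0]: The receptive field on the input at this output position is [0 13 8 / 5 9 15 / 1 3 8]. Elementwise product with the kernel and sum: 0·1 + 13·2 + 8·1 + 5·1 + 9·3 + 15·1 + 3·-1 + 8·2.
Output[0,1]: The receptive field on the input at this output position is [13 8 5 / 9 15 0 / 3 8 10]. Elementwise product with the kernel and sum: 13·1 + 8·2 + 5·1 + 9·1 + 15·3 + 0·1 + 8·-1 + 10·2.

94 100 56 115 95
74 92 64 91 98
41 92 72 86 49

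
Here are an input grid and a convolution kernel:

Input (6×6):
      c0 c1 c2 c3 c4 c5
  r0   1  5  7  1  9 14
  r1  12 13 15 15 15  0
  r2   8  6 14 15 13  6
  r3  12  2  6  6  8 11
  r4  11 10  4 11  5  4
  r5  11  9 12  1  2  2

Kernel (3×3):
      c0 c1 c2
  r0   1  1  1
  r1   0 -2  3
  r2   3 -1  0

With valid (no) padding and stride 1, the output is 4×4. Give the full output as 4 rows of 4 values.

Output[0,0]: The receptive field on the input at this output position is [1 5 7 / 12 13 15 / 8 6 14]. Elementwise product with the kernel and sum: 1·1 + 5·1 + 7·1 + 13·-2 + 15·3 + 8·3 + 6·-1.
Output[0,1]: The receptive field on the input at this output position is [5 7 1 / 13 15 15 / 6 14 15]. Elementwise product with the kernel and sum: 5·1 + 7·1 + 1·1 + 15·-2 + 15·3 + 6·3 + 14·-1.

50 32 59 26
104 60 66 32
65 67 55 79
36 54 48 28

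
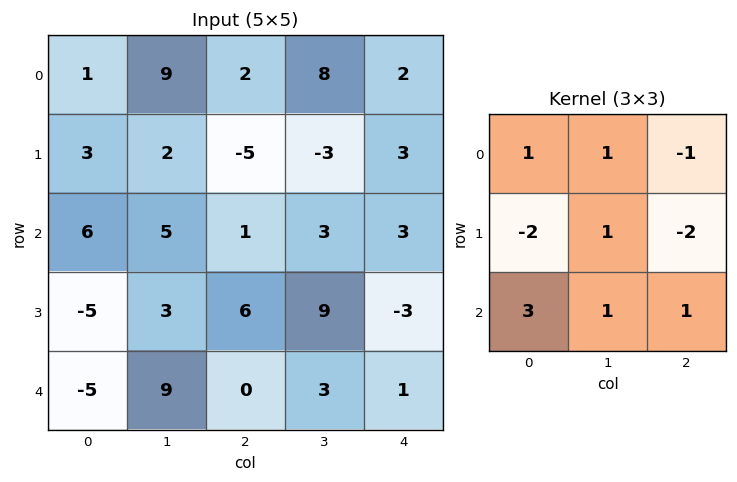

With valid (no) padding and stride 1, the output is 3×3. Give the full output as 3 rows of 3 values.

Output[0,0]: The receptive field on the input at this output position is [1 9 2 / 3 2 -5 / 6 5 1]. Elementwise product with the kernel and sum: 1·1 + 9·1 + 2·-1 + 3·-2 + 2·1 + -5·-2 + 6·3 + 5·1 + 1·1.

38 19 18
-5 9 8
5 15 8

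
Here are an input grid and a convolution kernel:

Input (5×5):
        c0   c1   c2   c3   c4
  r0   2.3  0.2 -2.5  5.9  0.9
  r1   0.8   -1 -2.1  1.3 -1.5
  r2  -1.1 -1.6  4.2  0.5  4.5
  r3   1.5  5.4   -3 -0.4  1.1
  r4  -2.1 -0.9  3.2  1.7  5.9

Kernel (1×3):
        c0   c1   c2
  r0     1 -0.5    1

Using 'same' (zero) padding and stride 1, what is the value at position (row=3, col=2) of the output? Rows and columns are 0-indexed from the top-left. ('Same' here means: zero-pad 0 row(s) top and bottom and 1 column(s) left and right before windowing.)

The receptive field on the zero-padded input at this output position is [5.4 -3 -0.4]. Elementwise product with the kernel and sum: 5.4·1 + -3·-0.5 + -0.4·1.

6.5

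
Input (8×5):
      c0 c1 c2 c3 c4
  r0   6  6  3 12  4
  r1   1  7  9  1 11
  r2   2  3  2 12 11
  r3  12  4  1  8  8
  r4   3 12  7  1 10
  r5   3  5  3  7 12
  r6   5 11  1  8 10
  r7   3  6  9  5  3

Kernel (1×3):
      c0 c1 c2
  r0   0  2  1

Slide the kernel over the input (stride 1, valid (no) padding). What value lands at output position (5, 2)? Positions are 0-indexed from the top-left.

The receptive field on the input at this output position is [3 7 12]. Elementwise product with the kernel and sum: 7·2 + 12·1.

26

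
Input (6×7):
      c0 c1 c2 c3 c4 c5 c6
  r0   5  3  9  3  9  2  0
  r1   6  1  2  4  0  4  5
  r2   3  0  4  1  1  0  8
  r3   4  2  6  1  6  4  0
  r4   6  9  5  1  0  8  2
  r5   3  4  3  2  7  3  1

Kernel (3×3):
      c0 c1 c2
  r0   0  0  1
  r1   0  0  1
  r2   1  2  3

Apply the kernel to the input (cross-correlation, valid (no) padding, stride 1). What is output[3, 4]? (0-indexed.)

18

The receptive field on the input at this output position is [6 4 0 / 0 8 2 / 7 3 1]. Elementwise product with the kernel and sum: 0·1 + 2·1 + 7·1 + 3·2 + 1·3.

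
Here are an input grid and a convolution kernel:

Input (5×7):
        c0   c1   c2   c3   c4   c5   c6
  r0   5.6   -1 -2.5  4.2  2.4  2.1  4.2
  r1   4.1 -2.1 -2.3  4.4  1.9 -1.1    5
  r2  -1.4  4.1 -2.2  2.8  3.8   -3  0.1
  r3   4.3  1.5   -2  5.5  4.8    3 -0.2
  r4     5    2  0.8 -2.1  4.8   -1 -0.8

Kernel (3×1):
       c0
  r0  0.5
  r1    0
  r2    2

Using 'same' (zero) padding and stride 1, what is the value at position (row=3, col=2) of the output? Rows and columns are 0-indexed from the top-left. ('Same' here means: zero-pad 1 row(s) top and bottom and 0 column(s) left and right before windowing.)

0.5

The receptive field on the zero-padded input at this output position is [-2.2 / -2 / 0.8]. Elementwise product with the kernel and sum: -2.2·0.5 + 0.8·2.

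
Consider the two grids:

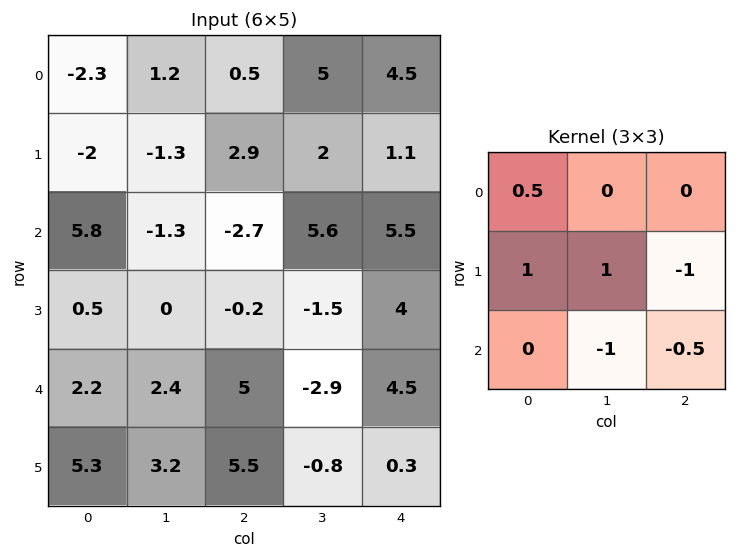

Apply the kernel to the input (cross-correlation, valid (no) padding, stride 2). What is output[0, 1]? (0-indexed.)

-4.3

The receptive field on the input at this output position is [0.5 5 4.5 / 2.9 2 1.1 / -2.7 5.6 5.5]. Elementwise product with the kernel and sum: 0.5·0.5 + 2.9·1 + 2·1 + 1.1·-1 + 5.6·-1 + 5.5·-0.5.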